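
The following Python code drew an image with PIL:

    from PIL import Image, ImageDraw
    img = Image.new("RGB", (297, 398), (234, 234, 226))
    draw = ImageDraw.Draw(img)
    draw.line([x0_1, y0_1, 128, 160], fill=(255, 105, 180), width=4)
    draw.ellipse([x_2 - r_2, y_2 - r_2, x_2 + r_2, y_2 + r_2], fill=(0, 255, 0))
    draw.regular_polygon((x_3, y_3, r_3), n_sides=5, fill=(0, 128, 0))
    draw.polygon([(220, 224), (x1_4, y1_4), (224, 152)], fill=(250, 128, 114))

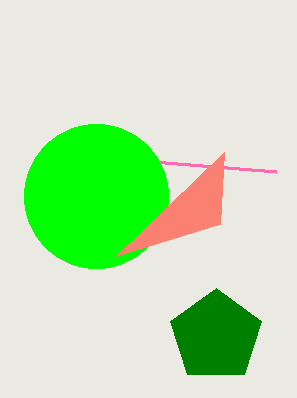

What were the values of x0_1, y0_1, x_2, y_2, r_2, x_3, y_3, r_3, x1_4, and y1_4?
x0_1 = 276
y0_1 = 172
x_2 = 96
y_2 = 196
r_2 = 72
x_3 = 216
y_3 = 336
r_3 = 48
x1_4 = 116
y1_4 = 256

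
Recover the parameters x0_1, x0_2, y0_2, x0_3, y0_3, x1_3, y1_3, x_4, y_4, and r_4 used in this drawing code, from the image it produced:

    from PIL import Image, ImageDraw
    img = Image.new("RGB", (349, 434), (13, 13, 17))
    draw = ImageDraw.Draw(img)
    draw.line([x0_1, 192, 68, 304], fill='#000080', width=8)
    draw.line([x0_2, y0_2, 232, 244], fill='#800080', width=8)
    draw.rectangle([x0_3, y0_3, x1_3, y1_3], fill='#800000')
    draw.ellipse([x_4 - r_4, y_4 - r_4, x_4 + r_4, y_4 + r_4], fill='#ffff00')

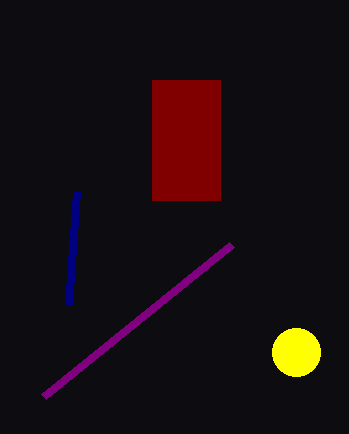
x0_1 = 76; x0_2 = 44; y0_2 = 396; x0_3 = 152; y0_3 = 80; x1_3 = 220; y1_3 = 200; x_4 = 296; y_4 = 352; r_4 = 24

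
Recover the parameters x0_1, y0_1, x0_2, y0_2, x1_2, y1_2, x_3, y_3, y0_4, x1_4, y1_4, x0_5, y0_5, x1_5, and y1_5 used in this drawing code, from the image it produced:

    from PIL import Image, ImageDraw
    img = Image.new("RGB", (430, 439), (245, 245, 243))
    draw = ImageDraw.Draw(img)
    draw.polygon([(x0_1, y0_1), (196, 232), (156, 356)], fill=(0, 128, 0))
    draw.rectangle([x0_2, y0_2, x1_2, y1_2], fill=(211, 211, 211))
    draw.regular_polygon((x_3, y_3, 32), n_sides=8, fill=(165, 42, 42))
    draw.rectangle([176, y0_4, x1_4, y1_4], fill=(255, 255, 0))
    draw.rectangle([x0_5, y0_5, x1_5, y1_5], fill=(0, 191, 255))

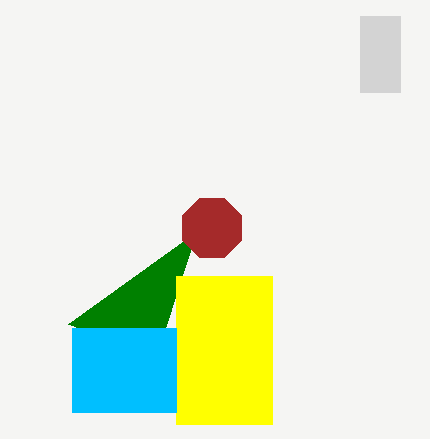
x0_1 = 68, y0_1 = 324, x0_2 = 360, y0_2 = 16, x1_2 = 400, y1_2 = 92, x_3 = 212, y_3 = 228, y0_4 = 276, x1_4 = 272, y1_4 = 424, x0_5 = 72, y0_5 = 328, x1_5 = 176, y1_5 = 412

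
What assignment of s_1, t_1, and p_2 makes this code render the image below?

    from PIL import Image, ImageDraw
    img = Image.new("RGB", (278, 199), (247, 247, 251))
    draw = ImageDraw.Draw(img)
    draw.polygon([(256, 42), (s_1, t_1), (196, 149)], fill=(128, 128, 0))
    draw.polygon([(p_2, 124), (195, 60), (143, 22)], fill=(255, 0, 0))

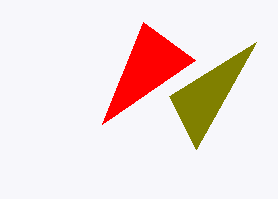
s_1 = 169
t_1 = 96
p_2 = 102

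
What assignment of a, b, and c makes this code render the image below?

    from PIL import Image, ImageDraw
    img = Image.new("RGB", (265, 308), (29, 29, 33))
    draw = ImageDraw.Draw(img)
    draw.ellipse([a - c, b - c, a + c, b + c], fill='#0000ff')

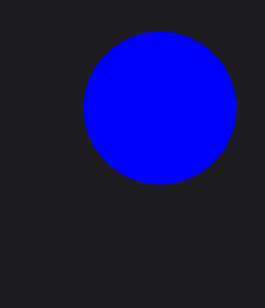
a = 160, b = 108, c = 76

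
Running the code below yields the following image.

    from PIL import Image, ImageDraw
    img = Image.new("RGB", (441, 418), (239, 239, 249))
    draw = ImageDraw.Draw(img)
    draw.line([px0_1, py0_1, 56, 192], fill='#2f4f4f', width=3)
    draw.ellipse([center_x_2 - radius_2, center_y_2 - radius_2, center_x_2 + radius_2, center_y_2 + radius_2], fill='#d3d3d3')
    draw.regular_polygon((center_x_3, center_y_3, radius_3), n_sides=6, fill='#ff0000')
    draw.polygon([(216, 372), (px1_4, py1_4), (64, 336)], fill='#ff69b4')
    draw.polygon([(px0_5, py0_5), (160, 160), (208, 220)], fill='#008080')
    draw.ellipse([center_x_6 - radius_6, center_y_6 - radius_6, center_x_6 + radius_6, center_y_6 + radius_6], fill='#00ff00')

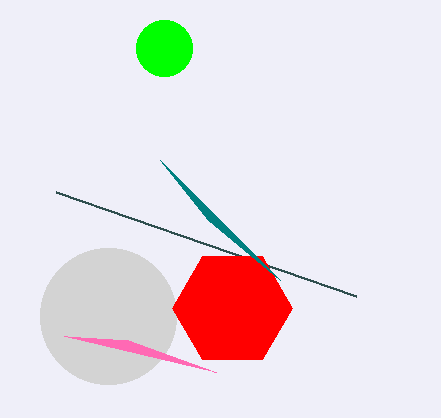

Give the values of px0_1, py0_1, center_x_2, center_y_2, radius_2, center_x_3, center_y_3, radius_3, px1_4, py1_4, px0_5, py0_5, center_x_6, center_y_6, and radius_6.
px0_1 = 356; py0_1 = 296; center_x_2 = 108; center_y_2 = 316; radius_2 = 68; center_x_3 = 232; center_y_3 = 308; radius_3 = 60; px1_4 = 128; py1_4 = 340; px0_5 = 280; py0_5 = 280; center_x_6 = 164; center_y_6 = 48; radius_6 = 28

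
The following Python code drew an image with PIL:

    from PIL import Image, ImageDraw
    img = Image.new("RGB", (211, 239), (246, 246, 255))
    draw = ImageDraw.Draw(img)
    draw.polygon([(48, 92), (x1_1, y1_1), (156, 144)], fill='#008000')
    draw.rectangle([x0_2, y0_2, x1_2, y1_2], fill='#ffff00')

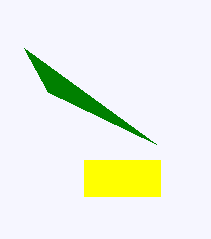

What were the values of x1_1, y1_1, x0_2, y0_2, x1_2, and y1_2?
x1_1 = 24; y1_1 = 48; x0_2 = 84; y0_2 = 160; x1_2 = 160; y1_2 = 196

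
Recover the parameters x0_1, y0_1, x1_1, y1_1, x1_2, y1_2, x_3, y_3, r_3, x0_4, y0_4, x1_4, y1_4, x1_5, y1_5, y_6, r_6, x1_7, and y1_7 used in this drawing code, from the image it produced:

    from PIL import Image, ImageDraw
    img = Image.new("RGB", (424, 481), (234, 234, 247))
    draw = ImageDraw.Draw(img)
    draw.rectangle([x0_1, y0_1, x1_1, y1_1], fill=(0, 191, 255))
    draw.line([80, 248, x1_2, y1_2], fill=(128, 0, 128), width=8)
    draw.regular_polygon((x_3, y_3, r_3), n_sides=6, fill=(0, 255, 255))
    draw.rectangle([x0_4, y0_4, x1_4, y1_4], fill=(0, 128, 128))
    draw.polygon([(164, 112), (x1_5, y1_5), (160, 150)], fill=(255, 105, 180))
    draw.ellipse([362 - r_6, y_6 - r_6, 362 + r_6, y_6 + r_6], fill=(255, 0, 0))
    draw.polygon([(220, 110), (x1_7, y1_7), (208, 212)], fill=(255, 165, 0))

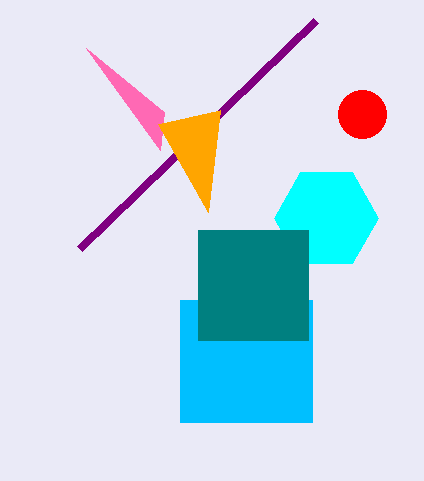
x0_1 = 180; y0_1 = 300; x1_1 = 312; y1_1 = 422; x1_2 = 316; y1_2 = 20; x_3 = 326; y_3 = 218; r_3 = 52; x0_4 = 198; y0_4 = 230; x1_4 = 308; y1_4 = 340; x1_5 = 86; y1_5 = 48; y_6 = 114; r_6 = 24; x1_7 = 158; y1_7 = 124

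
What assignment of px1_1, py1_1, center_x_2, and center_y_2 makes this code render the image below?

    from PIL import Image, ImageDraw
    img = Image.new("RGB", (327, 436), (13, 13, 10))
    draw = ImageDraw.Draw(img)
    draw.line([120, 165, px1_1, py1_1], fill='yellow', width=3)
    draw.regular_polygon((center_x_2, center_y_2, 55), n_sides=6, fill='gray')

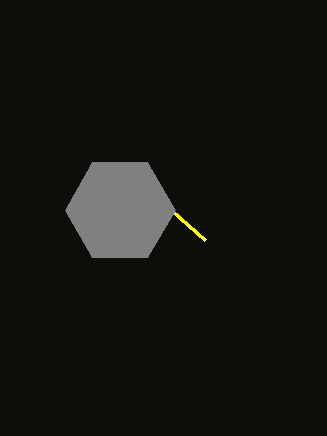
px1_1 = 205; py1_1 = 240; center_x_2 = 120; center_y_2 = 210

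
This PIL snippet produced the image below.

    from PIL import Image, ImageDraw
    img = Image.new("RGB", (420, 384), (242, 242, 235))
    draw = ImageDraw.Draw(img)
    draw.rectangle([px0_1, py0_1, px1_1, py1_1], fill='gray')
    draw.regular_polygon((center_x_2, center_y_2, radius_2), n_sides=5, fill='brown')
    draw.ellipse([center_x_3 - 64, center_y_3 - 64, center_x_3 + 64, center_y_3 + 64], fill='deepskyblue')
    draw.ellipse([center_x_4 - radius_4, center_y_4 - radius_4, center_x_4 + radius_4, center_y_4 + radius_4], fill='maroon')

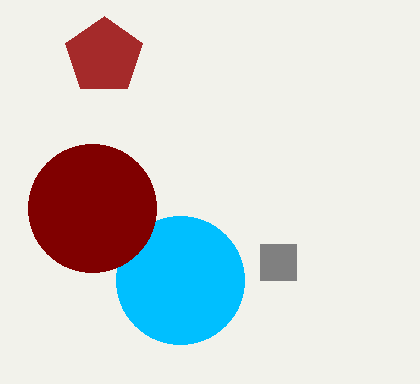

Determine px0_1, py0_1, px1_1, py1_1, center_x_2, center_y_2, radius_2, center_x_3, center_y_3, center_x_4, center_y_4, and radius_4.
px0_1 = 260; py0_1 = 244; px1_1 = 296; py1_1 = 280; center_x_2 = 104; center_y_2 = 56; radius_2 = 40; center_x_3 = 180; center_y_3 = 280; center_x_4 = 92; center_y_4 = 208; radius_4 = 64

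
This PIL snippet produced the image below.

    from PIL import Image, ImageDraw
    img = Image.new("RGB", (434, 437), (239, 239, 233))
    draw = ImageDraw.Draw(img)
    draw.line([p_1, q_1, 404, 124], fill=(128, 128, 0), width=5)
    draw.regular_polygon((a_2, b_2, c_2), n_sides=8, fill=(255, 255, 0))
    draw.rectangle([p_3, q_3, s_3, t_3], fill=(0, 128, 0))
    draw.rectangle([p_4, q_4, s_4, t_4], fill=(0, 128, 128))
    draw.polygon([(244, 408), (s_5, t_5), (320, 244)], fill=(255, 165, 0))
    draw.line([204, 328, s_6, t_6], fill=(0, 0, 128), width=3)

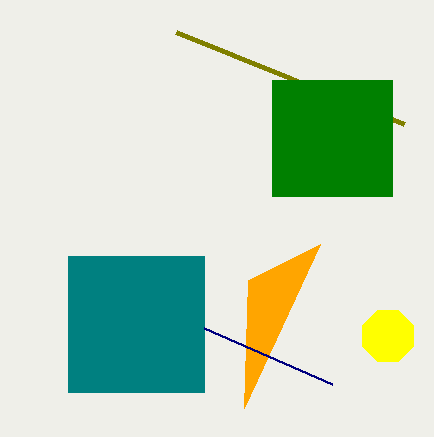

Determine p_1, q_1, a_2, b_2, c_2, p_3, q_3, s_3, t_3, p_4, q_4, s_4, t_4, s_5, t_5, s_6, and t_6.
p_1 = 176
q_1 = 32
a_2 = 388
b_2 = 336
c_2 = 28
p_3 = 272
q_3 = 80
s_3 = 392
t_3 = 196
p_4 = 68
q_4 = 256
s_4 = 204
t_4 = 392
s_5 = 248
t_5 = 280
s_6 = 332
t_6 = 384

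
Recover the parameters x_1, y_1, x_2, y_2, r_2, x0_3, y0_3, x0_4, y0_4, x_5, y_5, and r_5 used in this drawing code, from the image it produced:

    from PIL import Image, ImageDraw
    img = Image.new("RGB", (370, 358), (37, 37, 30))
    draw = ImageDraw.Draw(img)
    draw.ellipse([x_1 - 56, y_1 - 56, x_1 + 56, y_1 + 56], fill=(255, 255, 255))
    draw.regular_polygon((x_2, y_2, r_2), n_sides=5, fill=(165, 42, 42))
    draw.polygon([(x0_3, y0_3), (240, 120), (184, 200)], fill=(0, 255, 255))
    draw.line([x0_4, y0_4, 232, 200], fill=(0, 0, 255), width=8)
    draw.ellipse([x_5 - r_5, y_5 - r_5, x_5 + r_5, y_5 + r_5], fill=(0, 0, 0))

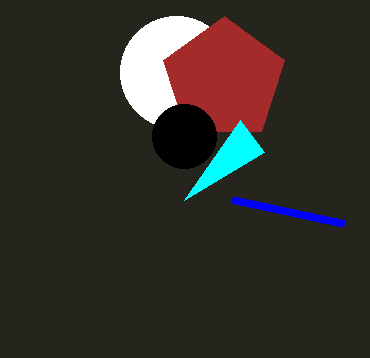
x_1 = 176, y_1 = 72, x_2 = 224, y_2 = 80, r_2 = 64, x0_3 = 264, y0_3 = 152, x0_4 = 344, y0_4 = 224, x_5 = 184, y_5 = 136, r_5 = 32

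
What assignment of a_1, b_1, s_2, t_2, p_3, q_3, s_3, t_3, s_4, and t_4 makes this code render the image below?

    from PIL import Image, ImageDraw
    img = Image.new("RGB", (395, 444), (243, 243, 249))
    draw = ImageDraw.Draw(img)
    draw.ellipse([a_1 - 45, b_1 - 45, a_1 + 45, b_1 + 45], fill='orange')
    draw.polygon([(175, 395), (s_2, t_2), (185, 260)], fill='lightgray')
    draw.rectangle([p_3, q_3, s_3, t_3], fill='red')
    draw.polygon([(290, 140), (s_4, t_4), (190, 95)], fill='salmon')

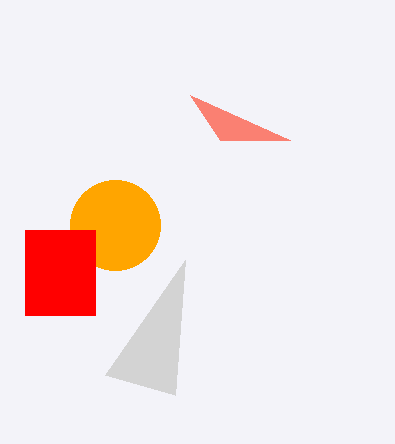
a_1 = 115; b_1 = 225; s_2 = 105; t_2 = 375; p_3 = 25; q_3 = 230; s_3 = 95; t_3 = 315; s_4 = 220; t_4 = 140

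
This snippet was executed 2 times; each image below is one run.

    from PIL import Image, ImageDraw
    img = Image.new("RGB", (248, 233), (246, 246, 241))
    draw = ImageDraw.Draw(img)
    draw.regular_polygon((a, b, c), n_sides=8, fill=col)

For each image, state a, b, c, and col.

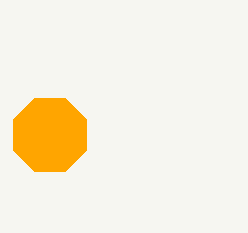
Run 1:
a = 50; b = 135; c = 40; col = 'orange'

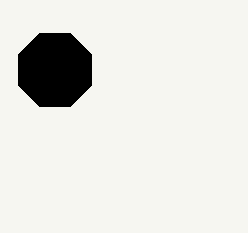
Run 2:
a = 55; b = 70; c = 40; col = 'black'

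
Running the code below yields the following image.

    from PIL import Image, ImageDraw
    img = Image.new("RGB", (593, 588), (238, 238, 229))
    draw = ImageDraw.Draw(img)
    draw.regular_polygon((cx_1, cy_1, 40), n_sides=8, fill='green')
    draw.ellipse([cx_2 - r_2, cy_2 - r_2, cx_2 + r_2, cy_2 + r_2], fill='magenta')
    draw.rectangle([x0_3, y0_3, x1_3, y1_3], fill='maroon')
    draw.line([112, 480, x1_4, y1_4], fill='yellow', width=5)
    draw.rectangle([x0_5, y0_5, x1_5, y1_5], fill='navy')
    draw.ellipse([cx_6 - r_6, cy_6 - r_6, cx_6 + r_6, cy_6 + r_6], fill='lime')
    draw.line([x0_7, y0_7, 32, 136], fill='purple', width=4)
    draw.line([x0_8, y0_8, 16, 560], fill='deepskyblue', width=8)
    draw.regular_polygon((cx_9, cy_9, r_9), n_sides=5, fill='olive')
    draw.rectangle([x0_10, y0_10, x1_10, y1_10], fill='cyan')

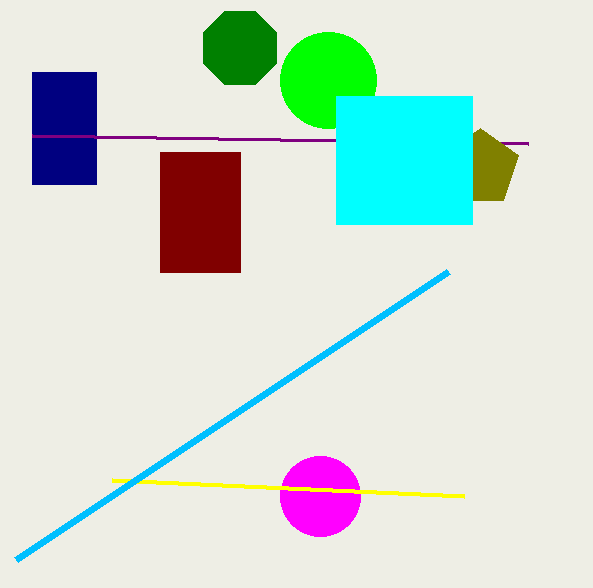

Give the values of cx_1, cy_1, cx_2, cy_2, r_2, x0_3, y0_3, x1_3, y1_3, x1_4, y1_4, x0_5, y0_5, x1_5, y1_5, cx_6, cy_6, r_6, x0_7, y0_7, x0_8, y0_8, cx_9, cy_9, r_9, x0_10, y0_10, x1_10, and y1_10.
cx_1 = 240
cy_1 = 48
cx_2 = 320
cy_2 = 496
r_2 = 40
x0_3 = 160
y0_3 = 152
x1_3 = 240
y1_3 = 272
x1_4 = 464
y1_4 = 496
x0_5 = 32
y0_5 = 72
x1_5 = 96
y1_5 = 184
cx_6 = 328
cy_6 = 80
r_6 = 48
x0_7 = 528
y0_7 = 144
x0_8 = 448
y0_8 = 272
cx_9 = 480
cy_9 = 168
r_9 = 40
x0_10 = 336
y0_10 = 96
x1_10 = 472
y1_10 = 224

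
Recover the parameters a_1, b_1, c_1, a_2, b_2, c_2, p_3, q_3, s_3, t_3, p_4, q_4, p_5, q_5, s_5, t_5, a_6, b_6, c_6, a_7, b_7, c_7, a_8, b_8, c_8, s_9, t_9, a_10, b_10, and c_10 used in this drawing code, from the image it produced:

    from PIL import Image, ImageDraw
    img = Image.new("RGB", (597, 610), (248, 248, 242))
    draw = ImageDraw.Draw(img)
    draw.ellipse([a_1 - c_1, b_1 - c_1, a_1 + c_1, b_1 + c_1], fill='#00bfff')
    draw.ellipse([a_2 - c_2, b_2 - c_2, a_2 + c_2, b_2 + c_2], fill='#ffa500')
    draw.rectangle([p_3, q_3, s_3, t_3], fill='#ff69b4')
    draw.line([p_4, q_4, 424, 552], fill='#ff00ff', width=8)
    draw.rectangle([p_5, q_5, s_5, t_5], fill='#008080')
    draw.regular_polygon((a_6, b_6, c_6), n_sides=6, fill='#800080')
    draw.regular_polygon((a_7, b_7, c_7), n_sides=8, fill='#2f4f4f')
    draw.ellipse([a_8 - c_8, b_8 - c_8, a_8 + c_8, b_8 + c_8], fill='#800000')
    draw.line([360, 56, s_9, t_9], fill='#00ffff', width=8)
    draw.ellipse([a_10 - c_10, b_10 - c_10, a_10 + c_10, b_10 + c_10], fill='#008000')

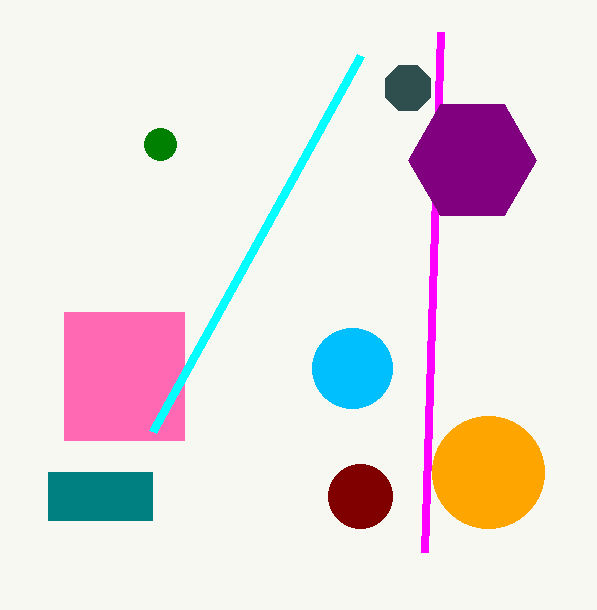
a_1 = 352, b_1 = 368, c_1 = 40, a_2 = 488, b_2 = 472, c_2 = 56, p_3 = 64, q_3 = 312, s_3 = 184, t_3 = 440, p_4 = 440, q_4 = 32, p_5 = 48, q_5 = 472, s_5 = 152, t_5 = 520, a_6 = 472, b_6 = 160, c_6 = 64, a_7 = 408, b_7 = 88, c_7 = 24, a_8 = 360, b_8 = 496, c_8 = 32, s_9 = 152, t_9 = 432, a_10 = 160, b_10 = 144, c_10 = 16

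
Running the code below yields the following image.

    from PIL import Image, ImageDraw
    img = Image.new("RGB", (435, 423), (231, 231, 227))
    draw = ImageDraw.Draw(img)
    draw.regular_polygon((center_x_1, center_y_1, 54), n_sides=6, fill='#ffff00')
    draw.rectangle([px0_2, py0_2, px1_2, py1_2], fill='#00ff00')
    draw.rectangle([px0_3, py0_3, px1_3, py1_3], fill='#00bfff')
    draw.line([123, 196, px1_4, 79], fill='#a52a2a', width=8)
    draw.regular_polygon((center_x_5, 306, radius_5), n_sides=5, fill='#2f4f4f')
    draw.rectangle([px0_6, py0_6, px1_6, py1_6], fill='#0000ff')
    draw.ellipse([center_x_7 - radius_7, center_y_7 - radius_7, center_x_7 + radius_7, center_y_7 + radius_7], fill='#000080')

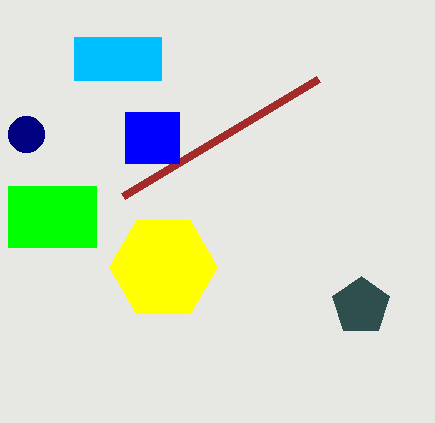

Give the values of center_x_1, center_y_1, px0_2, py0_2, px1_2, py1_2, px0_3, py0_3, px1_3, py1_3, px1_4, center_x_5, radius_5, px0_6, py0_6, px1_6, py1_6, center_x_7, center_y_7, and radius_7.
center_x_1 = 163; center_y_1 = 267; px0_2 = 8; py0_2 = 186; px1_2 = 96; py1_2 = 247; px0_3 = 74; py0_3 = 37; px1_3 = 161; py1_3 = 80; px1_4 = 318; center_x_5 = 361; radius_5 = 30; px0_6 = 125; py0_6 = 112; px1_6 = 179; py1_6 = 163; center_x_7 = 26; center_y_7 = 134; radius_7 = 18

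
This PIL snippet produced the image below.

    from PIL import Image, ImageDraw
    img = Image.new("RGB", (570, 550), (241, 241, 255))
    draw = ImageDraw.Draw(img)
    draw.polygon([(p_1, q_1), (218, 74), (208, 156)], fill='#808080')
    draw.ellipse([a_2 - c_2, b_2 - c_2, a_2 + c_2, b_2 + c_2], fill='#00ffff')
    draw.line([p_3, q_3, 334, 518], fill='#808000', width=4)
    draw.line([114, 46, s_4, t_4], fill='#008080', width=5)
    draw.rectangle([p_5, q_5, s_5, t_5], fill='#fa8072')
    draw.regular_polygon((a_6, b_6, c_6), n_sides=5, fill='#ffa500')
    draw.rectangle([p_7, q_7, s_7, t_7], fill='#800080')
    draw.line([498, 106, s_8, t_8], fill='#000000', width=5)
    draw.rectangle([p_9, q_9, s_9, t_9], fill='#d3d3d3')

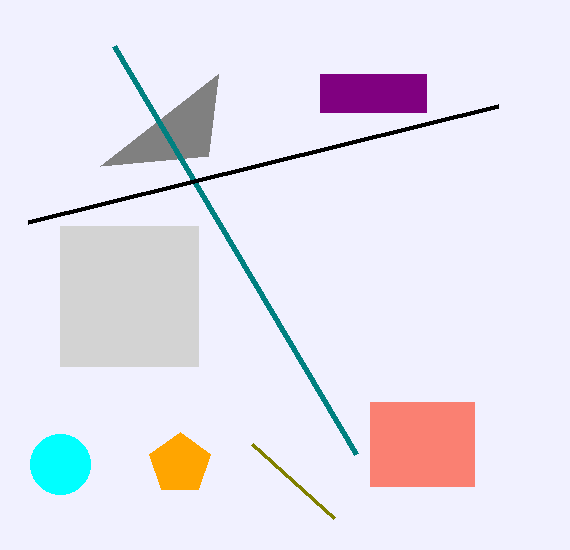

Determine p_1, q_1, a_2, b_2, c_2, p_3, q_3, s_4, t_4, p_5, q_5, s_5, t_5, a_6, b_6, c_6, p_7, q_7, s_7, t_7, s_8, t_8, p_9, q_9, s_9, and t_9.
p_1 = 100
q_1 = 166
a_2 = 60
b_2 = 464
c_2 = 30
p_3 = 252
q_3 = 444
s_4 = 356
t_4 = 454
p_5 = 370
q_5 = 402
s_5 = 474
t_5 = 486
a_6 = 180
b_6 = 464
c_6 = 32
p_7 = 320
q_7 = 74
s_7 = 426
t_7 = 112
s_8 = 28
t_8 = 222
p_9 = 60
q_9 = 226
s_9 = 198
t_9 = 366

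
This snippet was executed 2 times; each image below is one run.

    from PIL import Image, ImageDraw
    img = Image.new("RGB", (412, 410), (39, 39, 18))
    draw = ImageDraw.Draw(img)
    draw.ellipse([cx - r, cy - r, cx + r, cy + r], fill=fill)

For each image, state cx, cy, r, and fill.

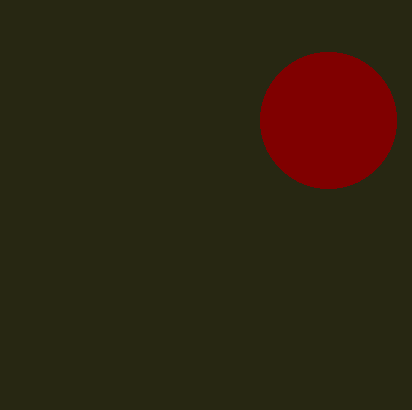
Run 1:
cx = 328, cy = 120, r = 68, fill = 'maroon'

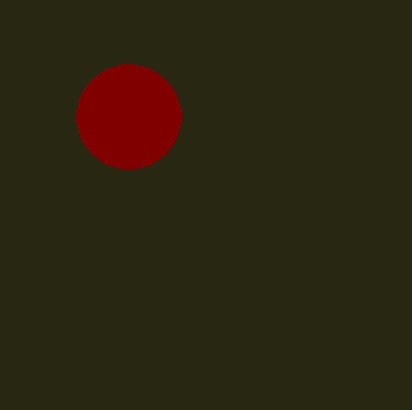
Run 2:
cx = 128; cy = 116; r = 52; fill = 'maroon'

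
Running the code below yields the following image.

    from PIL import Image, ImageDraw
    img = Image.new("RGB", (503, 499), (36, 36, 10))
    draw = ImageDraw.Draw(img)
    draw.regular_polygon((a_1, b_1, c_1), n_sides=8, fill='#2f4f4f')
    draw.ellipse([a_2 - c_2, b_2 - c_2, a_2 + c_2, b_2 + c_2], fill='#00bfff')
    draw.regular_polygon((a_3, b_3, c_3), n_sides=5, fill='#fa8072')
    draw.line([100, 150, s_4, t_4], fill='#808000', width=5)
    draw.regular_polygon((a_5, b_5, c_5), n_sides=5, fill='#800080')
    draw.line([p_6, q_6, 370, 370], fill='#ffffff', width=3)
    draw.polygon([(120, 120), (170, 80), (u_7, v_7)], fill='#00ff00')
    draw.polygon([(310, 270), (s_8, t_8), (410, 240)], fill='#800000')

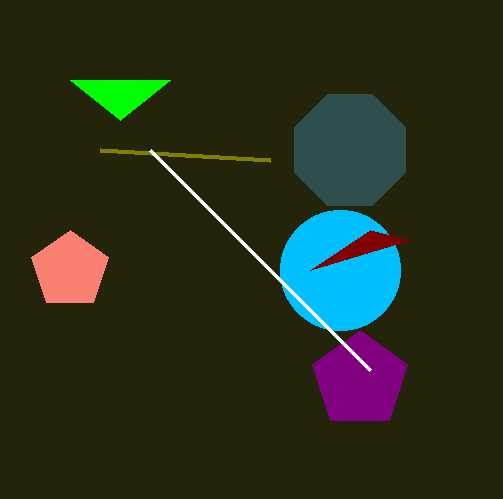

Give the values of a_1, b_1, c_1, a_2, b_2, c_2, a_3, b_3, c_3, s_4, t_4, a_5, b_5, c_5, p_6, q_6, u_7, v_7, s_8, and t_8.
a_1 = 350, b_1 = 150, c_1 = 60, a_2 = 340, b_2 = 270, c_2 = 60, a_3 = 70, b_3 = 270, c_3 = 40, s_4 = 270, t_4 = 160, a_5 = 360, b_5 = 380, c_5 = 50, p_6 = 150, q_6 = 150, u_7 = 70, v_7 = 80, s_8 = 370, t_8 = 230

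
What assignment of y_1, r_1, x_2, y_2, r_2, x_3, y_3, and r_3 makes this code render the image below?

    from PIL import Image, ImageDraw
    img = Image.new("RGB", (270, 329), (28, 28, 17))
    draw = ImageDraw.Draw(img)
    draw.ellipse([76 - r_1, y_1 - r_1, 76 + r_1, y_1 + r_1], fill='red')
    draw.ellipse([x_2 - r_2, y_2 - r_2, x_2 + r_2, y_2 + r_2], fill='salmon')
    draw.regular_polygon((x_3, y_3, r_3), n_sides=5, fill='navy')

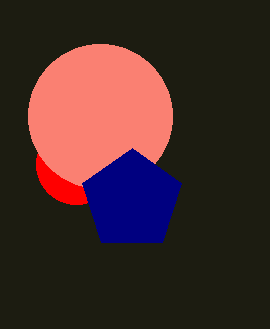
y_1 = 164; r_1 = 40; x_2 = 100; y_2 = 116; r_2 = 72; x_3 = 132; y_3 = 200; r_3 = 52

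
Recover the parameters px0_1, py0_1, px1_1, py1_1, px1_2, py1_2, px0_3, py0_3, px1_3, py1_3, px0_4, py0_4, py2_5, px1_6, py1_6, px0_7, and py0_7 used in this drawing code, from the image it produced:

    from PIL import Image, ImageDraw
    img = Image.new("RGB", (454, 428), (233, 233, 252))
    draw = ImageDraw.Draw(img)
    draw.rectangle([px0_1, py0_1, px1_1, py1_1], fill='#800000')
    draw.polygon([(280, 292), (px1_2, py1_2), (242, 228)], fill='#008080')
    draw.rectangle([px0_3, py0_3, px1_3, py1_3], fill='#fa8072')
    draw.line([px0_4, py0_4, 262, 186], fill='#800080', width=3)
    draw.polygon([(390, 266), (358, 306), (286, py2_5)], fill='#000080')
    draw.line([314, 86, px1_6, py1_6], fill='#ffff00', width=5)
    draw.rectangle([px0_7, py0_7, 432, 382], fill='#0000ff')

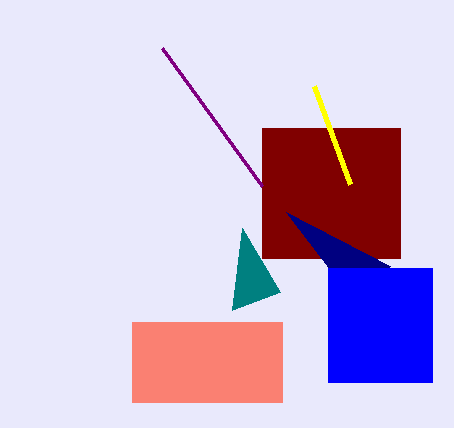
px0_1 = 262, py0_1 = 128, px1_1 = 400, py1_1 = 258, px1_2 = 232, py1_2 = 310, px0_3 = 132, py0_3 = 322, px1_3 = 282, py1_3 = 402, px0_4 = 162, py0_4 = 48, py2_5 = 212, px1_6 = 350, py1_6 = 184, px0_7 = 328, py0_7 = 268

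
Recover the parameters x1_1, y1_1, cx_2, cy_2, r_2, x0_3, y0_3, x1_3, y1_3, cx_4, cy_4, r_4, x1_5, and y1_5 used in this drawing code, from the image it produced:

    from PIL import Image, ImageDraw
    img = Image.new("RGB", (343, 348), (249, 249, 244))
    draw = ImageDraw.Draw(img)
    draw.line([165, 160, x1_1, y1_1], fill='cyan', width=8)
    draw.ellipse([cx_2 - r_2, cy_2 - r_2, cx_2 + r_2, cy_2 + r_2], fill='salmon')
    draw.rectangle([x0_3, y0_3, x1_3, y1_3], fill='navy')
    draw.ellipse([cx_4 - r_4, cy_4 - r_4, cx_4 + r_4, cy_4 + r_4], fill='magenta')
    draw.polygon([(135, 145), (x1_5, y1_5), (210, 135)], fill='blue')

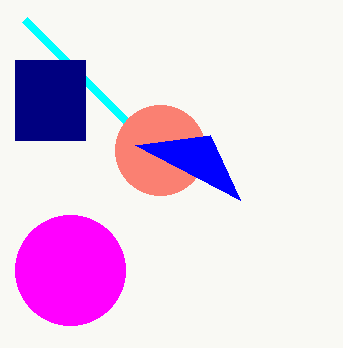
x1_1 = 25; y1_1 = 20; cx_2 = 160; cy_2 = 150; r_2 = 45; x0_3 = 15; y0_3 = 60; x1_3 = 85; y1_3 = 140; cx_4 = 70; cy_4 = 270; r_4 = 55; x1_5 = 240; y1_5 = 200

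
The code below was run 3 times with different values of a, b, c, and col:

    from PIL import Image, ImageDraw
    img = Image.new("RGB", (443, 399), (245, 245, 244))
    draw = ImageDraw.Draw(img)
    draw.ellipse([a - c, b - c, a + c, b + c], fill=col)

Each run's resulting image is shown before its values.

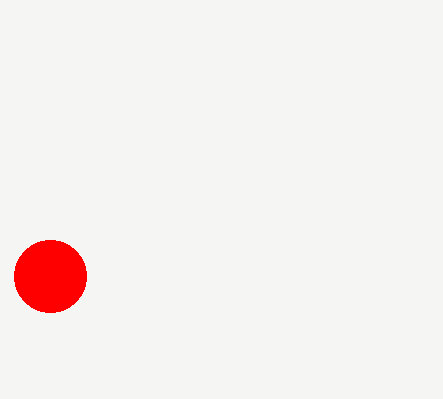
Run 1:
a = 50
b = 276
c = 36
col = 'red'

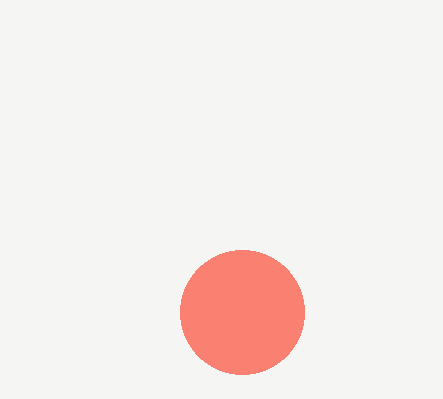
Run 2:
a = 242; b = 312; c = 62; col = 'salmon'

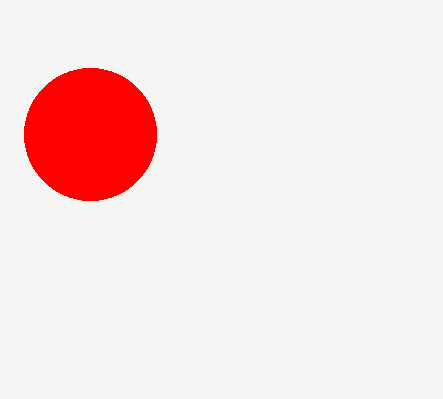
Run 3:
a = 90; b = 134; c = 66; col = 'red'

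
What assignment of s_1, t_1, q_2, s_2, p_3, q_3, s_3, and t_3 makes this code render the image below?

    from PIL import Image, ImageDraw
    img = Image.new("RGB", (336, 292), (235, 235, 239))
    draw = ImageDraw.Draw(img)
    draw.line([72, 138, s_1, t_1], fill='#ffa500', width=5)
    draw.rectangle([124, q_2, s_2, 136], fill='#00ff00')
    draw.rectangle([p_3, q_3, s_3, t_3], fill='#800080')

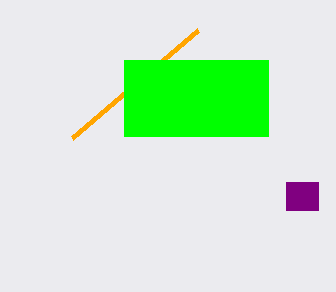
s_1 = 198, t_1 = 30, q_2 = 60, s_2 = 268, p_3 = 286, q_3 = 182, s_3 = 318, t_3 = 210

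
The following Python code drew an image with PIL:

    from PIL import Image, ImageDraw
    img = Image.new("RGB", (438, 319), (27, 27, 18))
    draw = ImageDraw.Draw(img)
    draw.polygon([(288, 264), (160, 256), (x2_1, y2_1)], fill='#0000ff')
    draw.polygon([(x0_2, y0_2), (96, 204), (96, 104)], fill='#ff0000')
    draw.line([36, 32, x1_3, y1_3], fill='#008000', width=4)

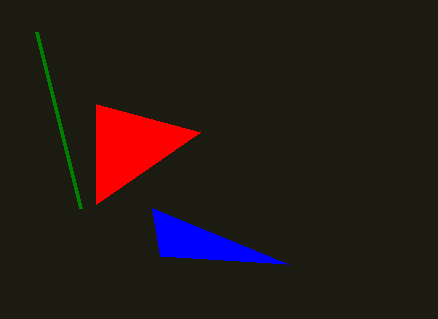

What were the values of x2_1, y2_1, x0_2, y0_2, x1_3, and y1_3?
x2_1 = 152; y2_1 = 208; x0_2 = 200; y0_2 = 132; x1_3 = 80; y1_3 = 208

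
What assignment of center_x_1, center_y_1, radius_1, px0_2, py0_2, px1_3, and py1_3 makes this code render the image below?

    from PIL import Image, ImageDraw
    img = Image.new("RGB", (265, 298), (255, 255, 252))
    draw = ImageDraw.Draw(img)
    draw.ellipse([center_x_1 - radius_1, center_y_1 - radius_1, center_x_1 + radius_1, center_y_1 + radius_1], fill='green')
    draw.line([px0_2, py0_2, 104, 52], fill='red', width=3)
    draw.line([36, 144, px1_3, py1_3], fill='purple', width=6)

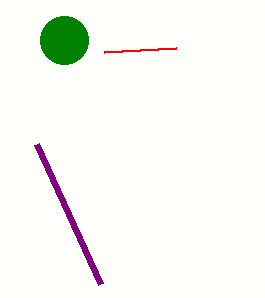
center_x_1 = 64, center_y_1 = 40, radius_1 = 24, px0_2 = 176, py0_2 = 48, px1_3 = 100, py1_3 = 284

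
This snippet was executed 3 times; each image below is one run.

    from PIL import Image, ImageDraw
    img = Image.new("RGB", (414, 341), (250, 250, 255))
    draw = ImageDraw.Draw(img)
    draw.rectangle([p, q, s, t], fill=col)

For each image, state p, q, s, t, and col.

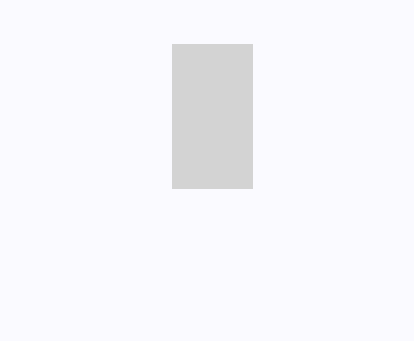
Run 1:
p = 172, q = 44, s = 252, t = 188, col = 'lightgray'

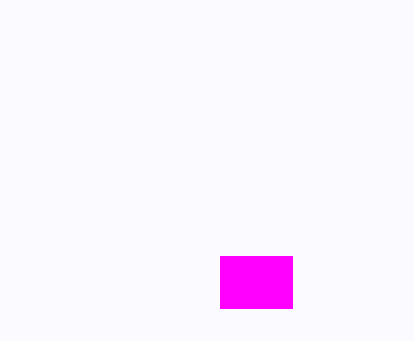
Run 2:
p = 220, q = 256, s = 292, t = 308, col = 'magenta'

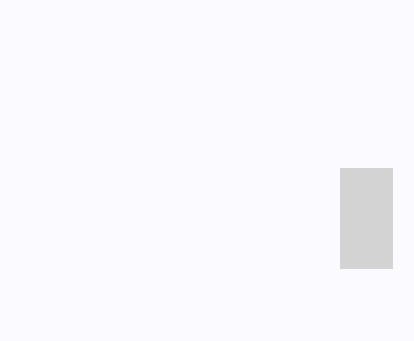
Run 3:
p = 340, q = 168, s = 392, t = 268, col = 'lightgray'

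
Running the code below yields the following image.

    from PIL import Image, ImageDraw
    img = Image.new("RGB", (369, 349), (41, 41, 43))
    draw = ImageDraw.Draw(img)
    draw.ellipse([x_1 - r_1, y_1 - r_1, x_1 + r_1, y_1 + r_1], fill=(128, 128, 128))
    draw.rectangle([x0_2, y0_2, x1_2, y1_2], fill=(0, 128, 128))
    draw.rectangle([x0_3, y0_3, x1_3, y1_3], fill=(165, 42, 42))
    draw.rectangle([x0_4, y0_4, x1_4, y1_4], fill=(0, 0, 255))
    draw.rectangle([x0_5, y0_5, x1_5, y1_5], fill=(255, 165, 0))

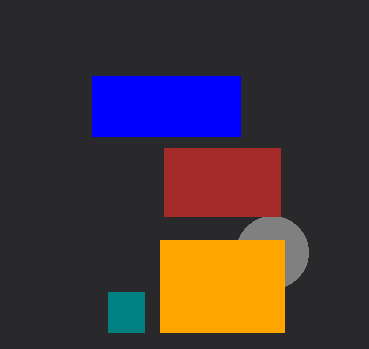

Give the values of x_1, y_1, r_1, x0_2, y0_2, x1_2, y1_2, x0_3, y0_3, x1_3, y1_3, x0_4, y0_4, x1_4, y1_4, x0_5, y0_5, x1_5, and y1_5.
x_1 = 272
y_1 = 252
r_1 = 36
x0_2 = 108
y0_2 = 292
x1_2 = 144
y1_2 = 332
x0_3 = 164
y0_3 = 148
x1_3 = 280
y1_3 = 216
x0_4 = 92
y0_4 = 76
x1_4 = 240
y1_4 = 136
x0_5 = 160
y0_5 = 240
x1_5 = 284
y1_5 = 332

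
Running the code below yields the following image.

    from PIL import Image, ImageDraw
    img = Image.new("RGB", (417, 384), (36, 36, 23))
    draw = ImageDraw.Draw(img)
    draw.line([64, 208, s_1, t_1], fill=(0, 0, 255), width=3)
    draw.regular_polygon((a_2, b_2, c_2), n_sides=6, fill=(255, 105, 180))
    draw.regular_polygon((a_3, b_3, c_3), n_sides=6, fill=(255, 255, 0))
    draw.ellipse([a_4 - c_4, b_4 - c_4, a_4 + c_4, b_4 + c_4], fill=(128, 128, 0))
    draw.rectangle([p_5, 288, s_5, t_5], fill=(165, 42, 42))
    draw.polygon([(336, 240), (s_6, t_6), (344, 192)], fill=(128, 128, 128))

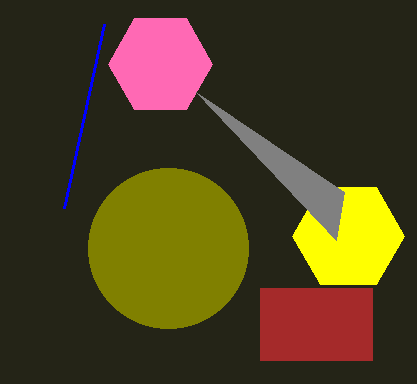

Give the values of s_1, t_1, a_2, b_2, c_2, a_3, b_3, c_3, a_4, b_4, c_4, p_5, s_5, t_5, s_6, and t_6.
s_1 = 104; t_1 = 24; a_2 = 160; b_2 = 64; c_2 = 52; a_3 = 348; b_3 = 236; c_3 = 56; a_4 = 168; b_4 = 248; c_4 = 80; p_5 = 260; s_5 = 372; t_5 = 360; s_6 = 196; t_6 = 92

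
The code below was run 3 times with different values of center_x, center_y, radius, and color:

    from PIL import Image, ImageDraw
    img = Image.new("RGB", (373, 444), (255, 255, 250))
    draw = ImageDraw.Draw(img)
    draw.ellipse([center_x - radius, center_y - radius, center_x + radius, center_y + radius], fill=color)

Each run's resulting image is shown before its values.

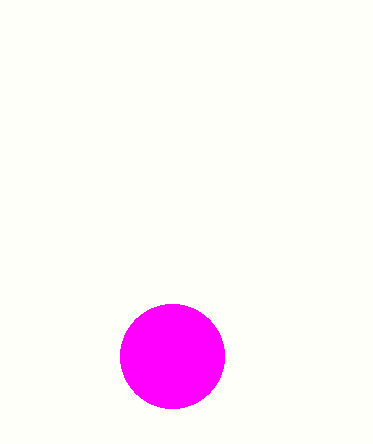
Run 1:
center_x = 172; center_y = 356; radius = 52; color = 'magenta'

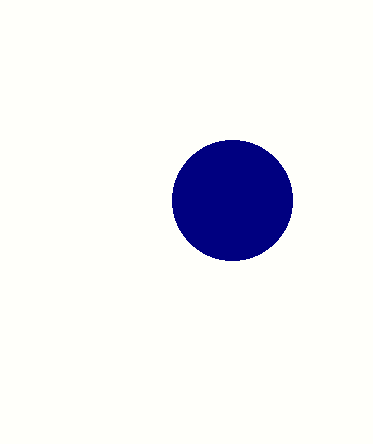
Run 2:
center_x = 232, center_y = 200, radius = 60, color = 'navy'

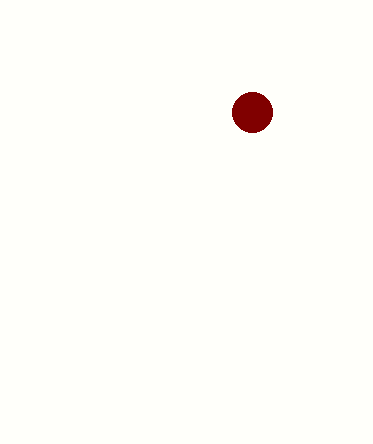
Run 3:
center_x = 252; center_y = 112; radius = 20; color = 'maroon'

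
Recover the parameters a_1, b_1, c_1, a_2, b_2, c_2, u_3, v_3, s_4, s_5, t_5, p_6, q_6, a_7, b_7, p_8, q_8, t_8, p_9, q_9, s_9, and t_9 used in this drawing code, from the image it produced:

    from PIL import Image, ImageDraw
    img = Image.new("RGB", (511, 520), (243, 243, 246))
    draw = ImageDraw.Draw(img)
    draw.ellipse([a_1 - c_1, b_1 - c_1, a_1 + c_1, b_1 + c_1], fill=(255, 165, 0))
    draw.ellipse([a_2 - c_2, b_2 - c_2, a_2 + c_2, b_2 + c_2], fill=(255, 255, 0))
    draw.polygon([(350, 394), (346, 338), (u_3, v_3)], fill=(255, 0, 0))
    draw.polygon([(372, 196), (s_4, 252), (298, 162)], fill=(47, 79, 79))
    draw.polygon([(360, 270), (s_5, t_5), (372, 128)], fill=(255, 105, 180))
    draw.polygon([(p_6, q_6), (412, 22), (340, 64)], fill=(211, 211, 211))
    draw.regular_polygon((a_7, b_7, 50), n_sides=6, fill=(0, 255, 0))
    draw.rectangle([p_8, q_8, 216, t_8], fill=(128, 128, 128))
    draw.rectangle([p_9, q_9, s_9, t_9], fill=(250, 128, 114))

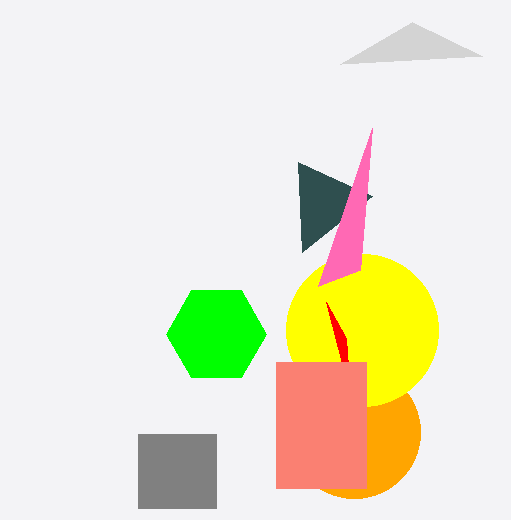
a_1 = 354; b_1 = 432; c_1 = 66; a_2 = 362; b_2 = 330; c_2 = 76; u_3 = 326; v_3 = 302; s_4 = 302; s_5 = 318; t_5 = 286; p_6 = 482; q_6 = 56; a_7 = 216; b_7 = 334; p_8 = 138; q_8 = 434; t_8 = 508; p_9 = 276; q_9 = 362; s_9 = 366; t_9 = 488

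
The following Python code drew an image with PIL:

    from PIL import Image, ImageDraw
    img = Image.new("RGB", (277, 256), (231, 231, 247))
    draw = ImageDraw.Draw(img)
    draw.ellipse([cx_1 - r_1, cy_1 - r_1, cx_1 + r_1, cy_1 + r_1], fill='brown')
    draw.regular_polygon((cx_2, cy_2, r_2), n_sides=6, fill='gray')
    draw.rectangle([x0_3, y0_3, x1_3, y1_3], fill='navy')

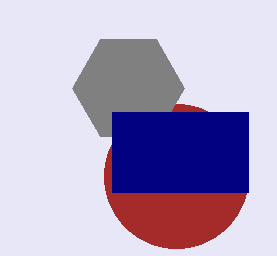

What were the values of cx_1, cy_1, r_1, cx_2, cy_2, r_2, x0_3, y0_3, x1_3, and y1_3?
cx_1 = 176
cy_1 = 176
r_1 = 72
cx_2 = 128
cy_2 = 88
r_2 = 56
x0_3 = 112
y0_3 = 112
x1_3 = 248
y1_3 = 192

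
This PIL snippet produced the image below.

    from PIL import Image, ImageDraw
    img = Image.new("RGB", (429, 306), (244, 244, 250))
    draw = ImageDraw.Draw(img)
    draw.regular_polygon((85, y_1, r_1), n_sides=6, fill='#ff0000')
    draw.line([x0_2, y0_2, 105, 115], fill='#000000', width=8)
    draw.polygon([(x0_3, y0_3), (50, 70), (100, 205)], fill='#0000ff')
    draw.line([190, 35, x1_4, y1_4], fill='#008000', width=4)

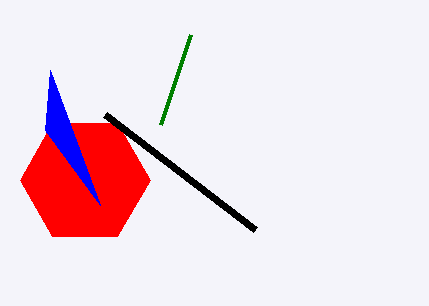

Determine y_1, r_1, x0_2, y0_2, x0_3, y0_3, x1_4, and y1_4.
y_1 = 180; r_1 = 65; x0_2 = 255; y0_2 = 230; x0_3 = 45; y0_3 = 130; x1_4 = 160; y1_4 = 125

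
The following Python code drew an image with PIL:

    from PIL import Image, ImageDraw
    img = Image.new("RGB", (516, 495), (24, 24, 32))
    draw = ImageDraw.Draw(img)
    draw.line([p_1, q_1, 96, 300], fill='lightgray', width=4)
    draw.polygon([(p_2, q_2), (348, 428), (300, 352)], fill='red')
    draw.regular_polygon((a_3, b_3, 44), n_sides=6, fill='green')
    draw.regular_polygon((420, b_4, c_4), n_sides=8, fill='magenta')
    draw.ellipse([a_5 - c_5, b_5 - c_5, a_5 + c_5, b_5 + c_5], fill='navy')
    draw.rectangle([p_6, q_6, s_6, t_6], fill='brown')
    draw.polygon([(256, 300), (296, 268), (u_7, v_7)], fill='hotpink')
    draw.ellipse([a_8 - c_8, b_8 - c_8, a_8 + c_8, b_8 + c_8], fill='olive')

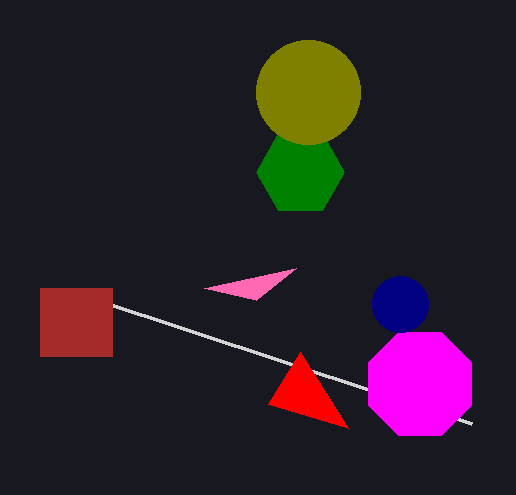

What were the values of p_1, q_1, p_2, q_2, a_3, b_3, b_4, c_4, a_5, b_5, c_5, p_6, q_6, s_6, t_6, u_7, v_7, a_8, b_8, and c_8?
p_1 = 472
q_1 = 424
p_2 = 268
q_2 = 404
a_3 = 300
b_3 = 172
b_4 = 384
c_4 = 56
a_5 = 400
b_5 = 304
c_5 = 28
p_6 = 40
q_6 = 288
s_6 = 112
t_6 = 356
u_7 = 204
v_7 = 288
a_8 = 308
b_8 = 92
c_8 = 52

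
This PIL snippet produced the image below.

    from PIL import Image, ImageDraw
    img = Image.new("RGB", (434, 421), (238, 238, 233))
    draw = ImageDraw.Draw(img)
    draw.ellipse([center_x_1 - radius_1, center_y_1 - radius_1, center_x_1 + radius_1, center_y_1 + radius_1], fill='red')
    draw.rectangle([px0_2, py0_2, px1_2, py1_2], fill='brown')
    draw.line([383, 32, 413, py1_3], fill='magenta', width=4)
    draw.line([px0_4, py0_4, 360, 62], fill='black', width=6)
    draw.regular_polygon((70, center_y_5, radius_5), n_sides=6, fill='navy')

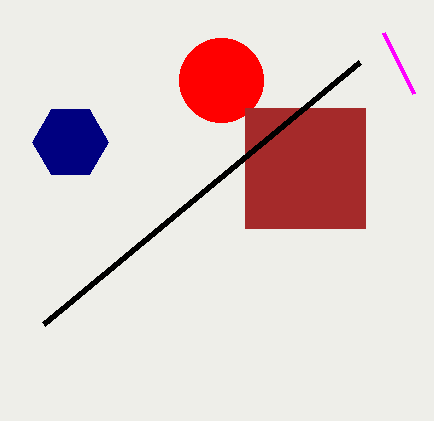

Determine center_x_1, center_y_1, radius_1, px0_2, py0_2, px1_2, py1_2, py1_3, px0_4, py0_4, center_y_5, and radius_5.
center_x_1 = 221
center_y_1 = 80
radius_1 = 42
px0_2 = 245
py0_2 = 108
px1_2 = 365
py1_2 = 228
py1_3 = 93
px0_4 = 44
py0_4 = 324
center_y_5 = 142
radius_5 = 38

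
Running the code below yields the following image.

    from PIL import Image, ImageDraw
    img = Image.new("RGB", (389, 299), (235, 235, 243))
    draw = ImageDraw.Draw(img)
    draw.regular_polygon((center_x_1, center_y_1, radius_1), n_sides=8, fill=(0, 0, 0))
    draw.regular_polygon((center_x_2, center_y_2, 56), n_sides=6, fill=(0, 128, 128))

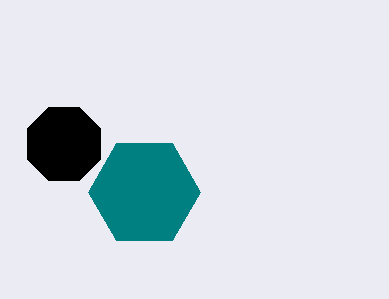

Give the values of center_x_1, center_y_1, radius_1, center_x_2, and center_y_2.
center_x_1 = 64
center_y_1 = 144
radius_1 = 40
center_x_2 = 144
center_y_2 = 192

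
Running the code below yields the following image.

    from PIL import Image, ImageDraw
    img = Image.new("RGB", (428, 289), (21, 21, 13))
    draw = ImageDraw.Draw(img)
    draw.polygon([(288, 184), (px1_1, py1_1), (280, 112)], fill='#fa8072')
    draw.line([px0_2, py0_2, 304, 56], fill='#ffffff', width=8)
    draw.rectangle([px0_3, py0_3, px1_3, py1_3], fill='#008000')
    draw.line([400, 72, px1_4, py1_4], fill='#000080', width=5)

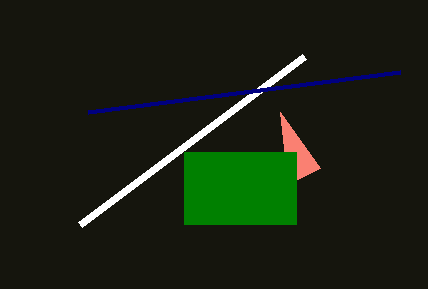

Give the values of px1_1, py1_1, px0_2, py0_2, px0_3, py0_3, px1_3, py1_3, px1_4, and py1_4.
px1_1 = 320, py1_1 = 168, px0_2 = 80, py0_2 = 224, px0_3 = 184, py0_3 = 152, px1_3 = 296, py1_3 = 224, px1_4 = 88, py1_4 = 112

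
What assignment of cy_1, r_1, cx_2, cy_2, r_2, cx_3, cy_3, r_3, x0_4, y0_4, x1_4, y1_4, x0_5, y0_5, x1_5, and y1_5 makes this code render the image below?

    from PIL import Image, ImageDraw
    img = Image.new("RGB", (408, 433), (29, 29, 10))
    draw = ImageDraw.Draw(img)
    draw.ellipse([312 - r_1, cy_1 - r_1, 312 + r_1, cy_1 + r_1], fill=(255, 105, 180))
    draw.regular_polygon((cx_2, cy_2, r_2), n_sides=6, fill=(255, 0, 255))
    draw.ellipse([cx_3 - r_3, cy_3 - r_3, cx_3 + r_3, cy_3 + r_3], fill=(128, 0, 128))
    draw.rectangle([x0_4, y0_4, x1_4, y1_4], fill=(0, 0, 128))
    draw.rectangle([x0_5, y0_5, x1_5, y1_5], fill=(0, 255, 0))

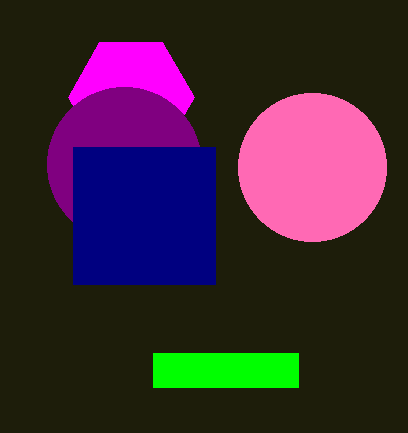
cy_1 = 167
r_1 = 74
cx_2 = 131
cy_2 = 97
r_2 = 63
cx_3 = 124
cy_3 = 164
r_3 = 77
x0_4 = 73
y0_4 = 147
x1_4 = 215
y1_4 = 284
x0_5 = 153
y0_5 = 353
x1_5 = 298
y1_5 = 387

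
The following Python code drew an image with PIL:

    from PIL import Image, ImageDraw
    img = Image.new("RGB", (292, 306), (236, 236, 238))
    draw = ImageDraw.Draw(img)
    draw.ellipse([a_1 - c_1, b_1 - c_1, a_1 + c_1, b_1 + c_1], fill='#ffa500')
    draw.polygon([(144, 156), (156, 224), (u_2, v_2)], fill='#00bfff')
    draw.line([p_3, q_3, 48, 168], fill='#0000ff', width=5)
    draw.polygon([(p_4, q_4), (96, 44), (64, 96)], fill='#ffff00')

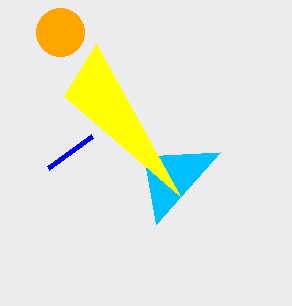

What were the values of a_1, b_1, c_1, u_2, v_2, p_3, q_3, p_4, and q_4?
a_1 = 60; b_1 = 32; c_1 = 24; u_2 = 220; v_2 = 152; p_3 = 92; q_3 = 136; p_4 = 180; q_4 = 196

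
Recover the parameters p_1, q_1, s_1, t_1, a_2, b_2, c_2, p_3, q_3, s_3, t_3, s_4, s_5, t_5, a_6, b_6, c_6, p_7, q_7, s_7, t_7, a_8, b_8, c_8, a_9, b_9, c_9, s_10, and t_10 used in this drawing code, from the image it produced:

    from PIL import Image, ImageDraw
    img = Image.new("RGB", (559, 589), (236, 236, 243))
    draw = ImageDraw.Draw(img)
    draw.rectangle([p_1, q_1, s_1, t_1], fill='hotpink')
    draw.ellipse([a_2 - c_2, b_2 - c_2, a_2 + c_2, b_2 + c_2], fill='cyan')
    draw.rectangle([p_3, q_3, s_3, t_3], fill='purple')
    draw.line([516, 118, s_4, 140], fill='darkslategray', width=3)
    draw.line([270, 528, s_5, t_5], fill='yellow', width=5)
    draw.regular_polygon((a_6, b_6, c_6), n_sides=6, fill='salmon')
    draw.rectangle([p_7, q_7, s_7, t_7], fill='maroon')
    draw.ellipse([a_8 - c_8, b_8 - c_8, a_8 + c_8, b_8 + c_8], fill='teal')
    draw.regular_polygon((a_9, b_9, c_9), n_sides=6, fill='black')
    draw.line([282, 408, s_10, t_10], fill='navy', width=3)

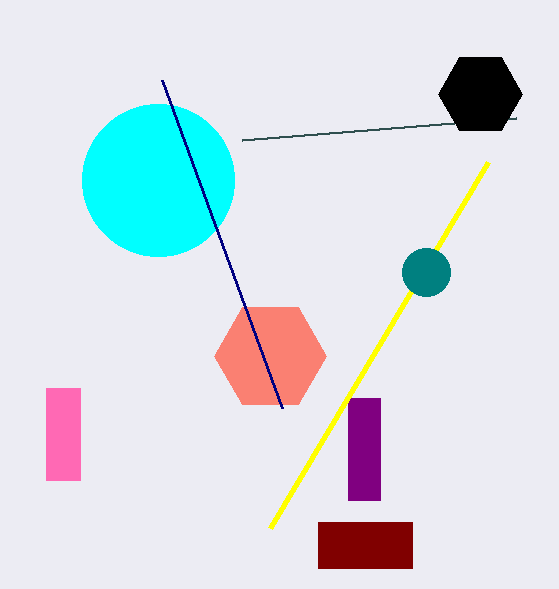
p_1 = 46
q_1 = 388
s_1 = 80
t_1 = 480
a_2 = 158
b_2 = 180
c_2 = 76
p_3 = 348
q_3 = 398
s_3 = 380
t_3 = 500
s_4 = 242
s_5 = 488
t_5 = 162
a_6 = 270
b_6 = 356
c_6 = 56
p_7 = 318
q_7 = 522
s_7 = 412
t_7 = 568
a_8 = 426
b_8 = 272
c_8 = 24
a_9 = 480
b_9 = 94
c_9 = 42
s_10 = 162
t_10 = 80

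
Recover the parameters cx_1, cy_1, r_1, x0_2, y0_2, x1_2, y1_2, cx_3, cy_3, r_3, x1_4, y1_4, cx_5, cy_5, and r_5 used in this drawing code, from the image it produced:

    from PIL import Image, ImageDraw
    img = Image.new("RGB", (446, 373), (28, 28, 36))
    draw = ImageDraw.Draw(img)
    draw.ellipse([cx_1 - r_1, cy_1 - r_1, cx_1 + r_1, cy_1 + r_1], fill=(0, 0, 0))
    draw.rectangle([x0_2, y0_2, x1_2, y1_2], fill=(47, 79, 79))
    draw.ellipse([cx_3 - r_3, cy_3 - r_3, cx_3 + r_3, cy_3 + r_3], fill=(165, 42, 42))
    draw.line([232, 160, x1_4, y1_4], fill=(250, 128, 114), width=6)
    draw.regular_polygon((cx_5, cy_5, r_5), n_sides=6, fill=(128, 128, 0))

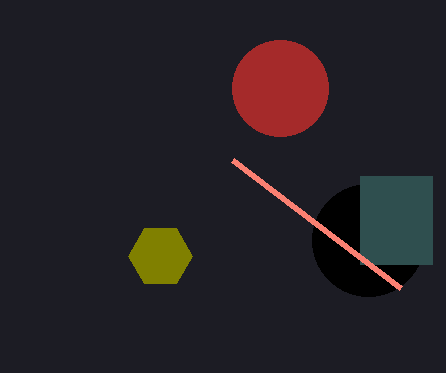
cx_1 = 368, cy_1 = 240, r_1 = 56, x0_2 = 360, y0_2 = 176, x1_2 = 432, y1_2 = 264, cx_3 = 280, cy_3 = 88, r_3 = 48, x1_4 = 400, y1_4 = 288, cx_5 = 160, cy_5 = 256, r_5 = 32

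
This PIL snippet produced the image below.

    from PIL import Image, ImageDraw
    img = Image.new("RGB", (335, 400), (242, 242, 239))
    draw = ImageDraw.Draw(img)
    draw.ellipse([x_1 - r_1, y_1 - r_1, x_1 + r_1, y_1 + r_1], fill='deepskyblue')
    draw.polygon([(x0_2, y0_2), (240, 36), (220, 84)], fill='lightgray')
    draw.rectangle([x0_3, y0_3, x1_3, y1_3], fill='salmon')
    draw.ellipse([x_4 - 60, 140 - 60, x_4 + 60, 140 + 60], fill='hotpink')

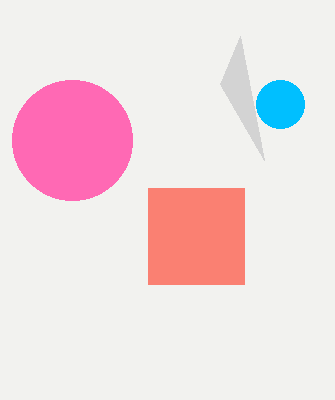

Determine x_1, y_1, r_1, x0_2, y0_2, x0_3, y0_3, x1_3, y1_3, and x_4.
x_1 = 280, y_1 = 104, r_1 = 24, x0_2 = 264, y0_2 = 160, x0_3 = 148, y0_3 = 188, x1_3 = 244, y1_3 = 284, x_4 = 72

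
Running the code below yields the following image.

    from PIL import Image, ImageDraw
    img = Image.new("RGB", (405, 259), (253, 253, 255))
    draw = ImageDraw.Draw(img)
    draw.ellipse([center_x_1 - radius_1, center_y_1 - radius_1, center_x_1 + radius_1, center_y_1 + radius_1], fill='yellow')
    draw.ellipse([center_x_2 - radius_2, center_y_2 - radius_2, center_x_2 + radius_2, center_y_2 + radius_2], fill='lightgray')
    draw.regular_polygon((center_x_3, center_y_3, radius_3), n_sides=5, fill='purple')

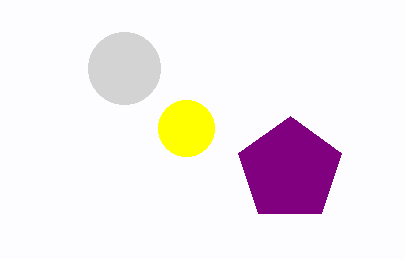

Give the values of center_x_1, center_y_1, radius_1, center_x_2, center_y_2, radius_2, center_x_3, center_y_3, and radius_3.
center_x_1 = 186; center_y_1 = 128; radius_1 = 28; center_x_2 = 124; center_y_2 = 68; radius_2 = 36; center_x_3 = 290; center_y_3 = 170; radius_3 = 54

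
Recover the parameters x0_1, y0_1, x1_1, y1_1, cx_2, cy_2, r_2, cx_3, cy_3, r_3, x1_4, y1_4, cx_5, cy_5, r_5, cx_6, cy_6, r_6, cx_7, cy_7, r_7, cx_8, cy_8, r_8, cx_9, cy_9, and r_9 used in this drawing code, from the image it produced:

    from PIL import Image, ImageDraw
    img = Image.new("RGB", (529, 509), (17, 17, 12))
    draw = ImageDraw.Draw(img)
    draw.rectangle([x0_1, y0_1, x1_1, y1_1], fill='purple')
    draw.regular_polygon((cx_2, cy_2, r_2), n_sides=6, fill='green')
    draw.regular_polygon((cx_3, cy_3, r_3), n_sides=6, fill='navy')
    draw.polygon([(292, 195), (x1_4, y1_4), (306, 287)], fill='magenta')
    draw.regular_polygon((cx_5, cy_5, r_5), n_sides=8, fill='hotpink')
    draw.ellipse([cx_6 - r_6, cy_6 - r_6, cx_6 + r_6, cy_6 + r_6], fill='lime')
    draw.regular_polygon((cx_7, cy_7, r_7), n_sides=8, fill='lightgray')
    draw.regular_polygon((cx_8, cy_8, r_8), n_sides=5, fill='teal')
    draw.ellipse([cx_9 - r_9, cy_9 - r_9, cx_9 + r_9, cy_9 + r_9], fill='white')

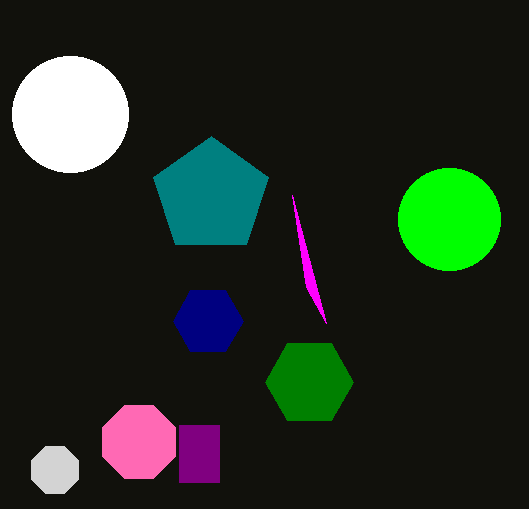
x0_1 = 179, y0_1 = 425, x1_1 = 219, y1_1 = 482, cx_2 = 309, cy_2 = 382, r_2 = 44, cx_3 = 208, cy_3 = 321, r_3 = 35, x1_4 = 326, y1_4 = 323, cx_5 = 139, cy_5 = 442, r_5 = 39, cx_6 = 449, cy_6 = 219, r_6 = 51, cx_7 = 55, cy_7 = 470, r_7 = 25, cx_8 = 211, cy_8 = 196, r_8 = 60, cx_9 = 70, cy_9 = 114, r_9 = 58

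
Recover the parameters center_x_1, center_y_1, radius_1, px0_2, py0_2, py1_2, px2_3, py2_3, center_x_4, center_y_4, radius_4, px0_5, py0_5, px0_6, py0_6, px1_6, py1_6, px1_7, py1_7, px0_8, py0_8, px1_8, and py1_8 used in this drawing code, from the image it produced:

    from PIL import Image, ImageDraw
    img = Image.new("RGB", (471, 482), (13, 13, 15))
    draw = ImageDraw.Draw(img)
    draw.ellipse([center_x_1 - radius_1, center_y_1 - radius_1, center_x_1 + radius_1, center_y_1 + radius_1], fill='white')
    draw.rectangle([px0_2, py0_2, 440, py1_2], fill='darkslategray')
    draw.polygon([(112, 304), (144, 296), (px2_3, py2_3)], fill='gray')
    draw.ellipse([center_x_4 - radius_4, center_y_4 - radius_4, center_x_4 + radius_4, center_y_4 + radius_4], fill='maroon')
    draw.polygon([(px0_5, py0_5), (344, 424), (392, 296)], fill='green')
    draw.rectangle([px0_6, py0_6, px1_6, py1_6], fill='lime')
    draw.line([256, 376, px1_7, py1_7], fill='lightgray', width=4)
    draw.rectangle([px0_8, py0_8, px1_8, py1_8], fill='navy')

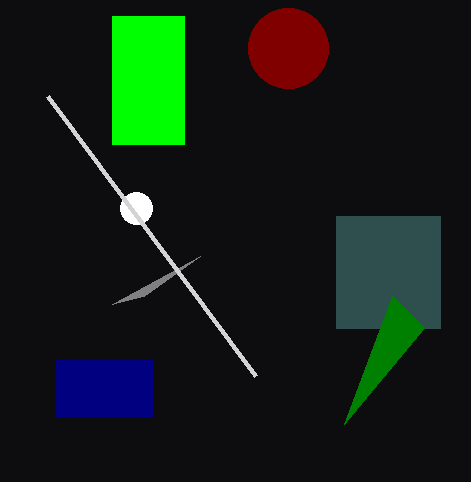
center_x_1 = 136
center_y_1 = 208
radius_1 = 16
px0_2 = 336
py0_2 = 216
py1_2 = 328
px2_3 = 200
py2_3 = 256
center_x_4 = 288
center_y_4 = 48
radius_4 = 40
px0_5 = 424
py0_5 = 328
px0_6 = 112
py0_6 = 16
px1_6 = 184
py1_6 = 144
px1_7 = 48
py1_7 = 96
px0_8 = 56
py0_8 = 360
px1_8 = 152
py1_8 = 416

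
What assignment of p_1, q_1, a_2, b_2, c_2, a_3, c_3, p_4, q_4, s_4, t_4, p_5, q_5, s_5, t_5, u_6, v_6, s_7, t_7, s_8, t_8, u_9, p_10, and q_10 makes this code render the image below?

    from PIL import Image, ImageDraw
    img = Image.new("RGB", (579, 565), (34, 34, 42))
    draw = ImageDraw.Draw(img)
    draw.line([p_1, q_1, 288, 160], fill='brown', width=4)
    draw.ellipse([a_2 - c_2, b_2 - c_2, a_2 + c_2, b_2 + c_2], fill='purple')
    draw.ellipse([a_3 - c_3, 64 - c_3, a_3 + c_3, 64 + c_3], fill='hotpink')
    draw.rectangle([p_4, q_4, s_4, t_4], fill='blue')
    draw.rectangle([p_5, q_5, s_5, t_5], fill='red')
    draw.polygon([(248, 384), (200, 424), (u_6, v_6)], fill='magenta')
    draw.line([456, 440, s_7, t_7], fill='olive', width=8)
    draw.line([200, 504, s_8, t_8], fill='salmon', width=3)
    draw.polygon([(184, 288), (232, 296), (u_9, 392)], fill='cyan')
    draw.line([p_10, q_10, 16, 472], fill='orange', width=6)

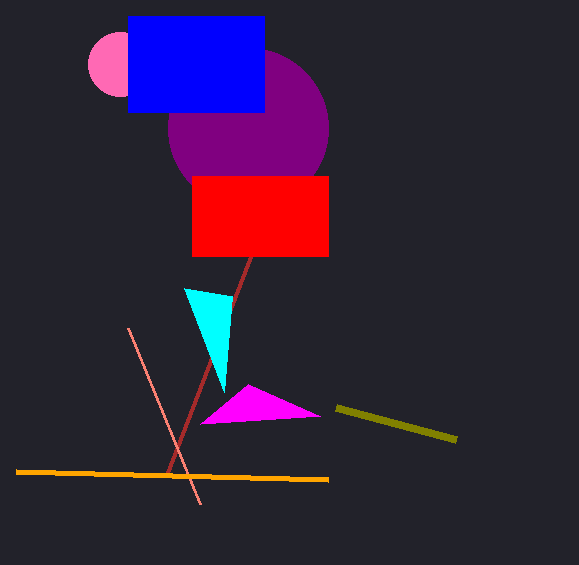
p_1 = 168
q_1 = 472
a_2 = 248
b_2 = 128
c_2 = 80
a_3 = 120
c_3 = 32
p_4 = 128
q_4 = 16
s_4 = 264
t_4 = 112
p_5 = 192
q_5 = 176
s_5 = 328
t_5 = 256
u_6 = 320
v_6 = 416
s_7 = 336
t_7 = 408
s_8 = 128
t_8 = 328
u_9 = 224
p_10 = 328
q_10 = 480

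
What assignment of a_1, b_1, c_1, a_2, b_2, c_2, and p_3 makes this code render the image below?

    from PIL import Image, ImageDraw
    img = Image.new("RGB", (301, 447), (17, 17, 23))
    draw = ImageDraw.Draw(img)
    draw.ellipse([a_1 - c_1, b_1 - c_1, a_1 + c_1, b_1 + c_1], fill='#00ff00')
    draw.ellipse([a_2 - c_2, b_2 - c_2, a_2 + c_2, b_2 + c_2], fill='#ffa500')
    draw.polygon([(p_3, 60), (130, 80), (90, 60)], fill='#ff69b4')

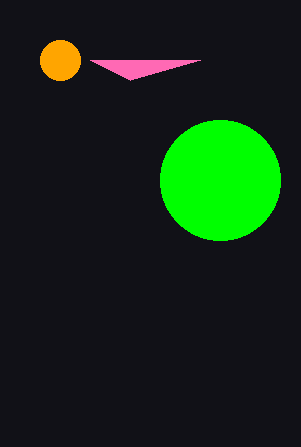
a_1 = 220, b_1 = 180, c_1 = 60, a_2 = 60, b_2 = 60, c_2 = 20, p_3 = 200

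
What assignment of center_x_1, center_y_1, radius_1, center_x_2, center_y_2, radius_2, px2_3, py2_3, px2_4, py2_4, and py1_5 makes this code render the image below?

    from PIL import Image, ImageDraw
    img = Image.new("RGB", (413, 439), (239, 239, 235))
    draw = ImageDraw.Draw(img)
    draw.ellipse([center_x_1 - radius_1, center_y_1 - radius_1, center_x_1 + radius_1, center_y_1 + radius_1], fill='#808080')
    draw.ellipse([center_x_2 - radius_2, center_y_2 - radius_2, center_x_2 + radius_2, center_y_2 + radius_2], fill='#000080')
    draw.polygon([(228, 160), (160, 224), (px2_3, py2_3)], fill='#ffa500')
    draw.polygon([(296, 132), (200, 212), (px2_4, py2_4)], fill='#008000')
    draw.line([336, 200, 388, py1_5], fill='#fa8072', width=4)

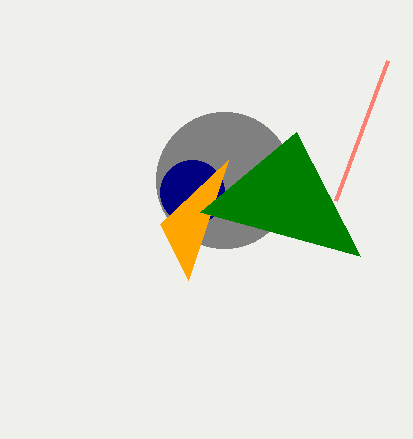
center_x_1 = 224
center_y_1 = 180
radius_1 = 68
center_x_2 = 192
center_y_2 = 192
radius_2 = 32
px2_3 = 188
py2_3 = 280
px2_4 = 360
py2_4 = 256
py1_5 = 60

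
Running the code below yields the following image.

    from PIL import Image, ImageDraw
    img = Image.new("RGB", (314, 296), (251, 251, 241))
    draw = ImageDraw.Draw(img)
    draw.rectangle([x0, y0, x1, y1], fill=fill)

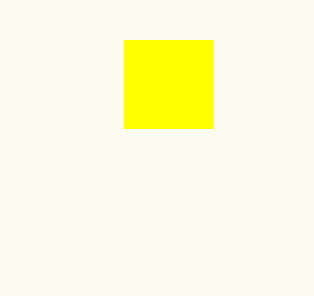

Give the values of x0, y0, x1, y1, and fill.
x0 = 124, y0 = 40, x1 = 212, y1 = 128, fill = 'yellow'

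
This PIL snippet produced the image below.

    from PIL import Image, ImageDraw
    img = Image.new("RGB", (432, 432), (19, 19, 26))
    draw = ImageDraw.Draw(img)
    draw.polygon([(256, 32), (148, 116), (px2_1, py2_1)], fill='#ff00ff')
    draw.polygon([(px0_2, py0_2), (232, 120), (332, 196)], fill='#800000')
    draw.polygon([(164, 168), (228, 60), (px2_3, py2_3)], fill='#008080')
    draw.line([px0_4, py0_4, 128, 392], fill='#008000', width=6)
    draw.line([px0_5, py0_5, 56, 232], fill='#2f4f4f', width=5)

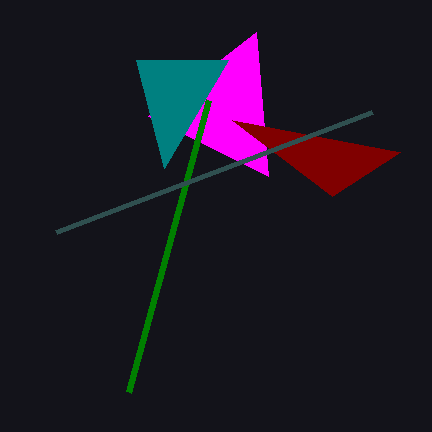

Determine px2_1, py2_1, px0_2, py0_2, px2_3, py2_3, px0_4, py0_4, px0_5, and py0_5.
px2_1 = 268; py2_1 = 176; px0_2 = 400; py0_2 = 152; px2_3 = 136; py2_3 = 60; px0_4 = 208; py0_4 = 100; px0_5 = 372; py0_5 = 112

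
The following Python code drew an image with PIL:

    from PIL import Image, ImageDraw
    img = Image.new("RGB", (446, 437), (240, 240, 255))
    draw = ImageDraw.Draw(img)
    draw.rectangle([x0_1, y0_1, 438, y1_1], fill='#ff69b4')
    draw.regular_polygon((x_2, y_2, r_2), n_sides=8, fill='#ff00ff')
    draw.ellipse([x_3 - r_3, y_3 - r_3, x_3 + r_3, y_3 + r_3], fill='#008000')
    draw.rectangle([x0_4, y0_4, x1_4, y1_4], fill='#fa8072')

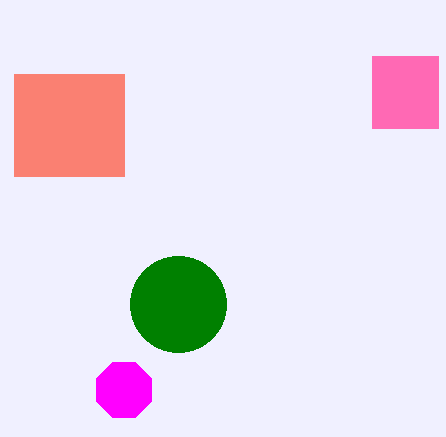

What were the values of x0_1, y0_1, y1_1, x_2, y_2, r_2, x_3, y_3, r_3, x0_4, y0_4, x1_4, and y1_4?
x0_1 = 372
y0_1 = 56
y1_1 = 128
x_2 = 124
y_2 = 390
r_2 = 30
x_3 = 178
y_3 = 304
r_3 = 48
x0_4 = 14
y0_4 = 74
x1_4 = 124
y1_4 = 176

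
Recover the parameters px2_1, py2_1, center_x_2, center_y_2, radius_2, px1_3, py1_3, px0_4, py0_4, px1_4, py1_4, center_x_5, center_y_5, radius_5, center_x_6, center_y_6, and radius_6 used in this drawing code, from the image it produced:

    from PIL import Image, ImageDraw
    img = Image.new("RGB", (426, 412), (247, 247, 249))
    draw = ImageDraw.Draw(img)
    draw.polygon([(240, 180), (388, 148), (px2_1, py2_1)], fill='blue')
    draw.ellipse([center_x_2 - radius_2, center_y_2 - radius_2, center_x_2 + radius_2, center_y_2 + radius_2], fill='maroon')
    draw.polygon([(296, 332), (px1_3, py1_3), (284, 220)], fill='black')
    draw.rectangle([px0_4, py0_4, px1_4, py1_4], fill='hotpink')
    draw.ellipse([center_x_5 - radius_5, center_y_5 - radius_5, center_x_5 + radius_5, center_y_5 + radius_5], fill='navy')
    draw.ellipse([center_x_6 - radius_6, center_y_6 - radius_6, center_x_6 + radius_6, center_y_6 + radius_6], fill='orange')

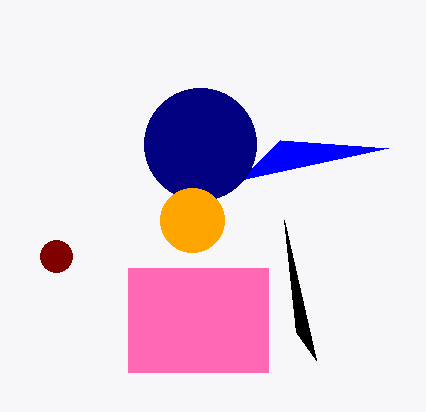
px2_1 = 280
py2_1 = 140
center_x_2 = 56
center_y_2 = 256
radius_2 = 16
px1_3 = 316
py1_3 = 360
px0_4 = 128
py0_4 = 268
px1_4 = 268
py1_4 = 372
center_x_5 = 200
center_y_5 = 144
radius_5 = 56
center_x_6 = 192
center_y_6 = 220
radius_6 = 32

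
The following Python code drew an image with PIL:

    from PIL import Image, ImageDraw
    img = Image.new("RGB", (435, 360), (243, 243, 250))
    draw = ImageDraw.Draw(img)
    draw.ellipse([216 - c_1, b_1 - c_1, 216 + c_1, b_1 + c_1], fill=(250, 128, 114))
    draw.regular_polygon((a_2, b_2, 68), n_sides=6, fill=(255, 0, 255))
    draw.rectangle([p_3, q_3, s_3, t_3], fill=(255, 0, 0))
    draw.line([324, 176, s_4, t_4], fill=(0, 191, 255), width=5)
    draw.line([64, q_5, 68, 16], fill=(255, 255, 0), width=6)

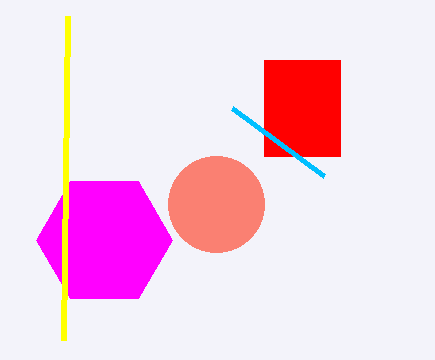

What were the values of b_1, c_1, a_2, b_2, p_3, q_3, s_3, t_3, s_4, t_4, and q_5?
b_1 = 204; c_1 = 48; a_2 = 104; b_2 = 240; p_3 = 264; q_3 = 60; s_3 = 340; t_3 = 156; s_4 = 232; t_4 = 108; q_5 = 340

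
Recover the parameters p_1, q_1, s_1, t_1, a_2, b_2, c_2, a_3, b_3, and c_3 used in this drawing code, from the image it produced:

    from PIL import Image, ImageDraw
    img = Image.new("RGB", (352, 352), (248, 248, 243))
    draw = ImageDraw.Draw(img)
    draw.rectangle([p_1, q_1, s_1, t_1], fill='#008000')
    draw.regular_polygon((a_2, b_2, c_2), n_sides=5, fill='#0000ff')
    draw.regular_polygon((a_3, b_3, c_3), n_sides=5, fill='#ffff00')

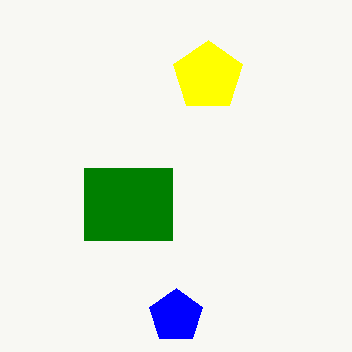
p_1 = 84
q_1 = 168
s_1 = 172
t_1 = 240
a_2 = 176
b_2 = 316
c_2 = 28
a_3 = 208
b_3 = 76
c_3 = 36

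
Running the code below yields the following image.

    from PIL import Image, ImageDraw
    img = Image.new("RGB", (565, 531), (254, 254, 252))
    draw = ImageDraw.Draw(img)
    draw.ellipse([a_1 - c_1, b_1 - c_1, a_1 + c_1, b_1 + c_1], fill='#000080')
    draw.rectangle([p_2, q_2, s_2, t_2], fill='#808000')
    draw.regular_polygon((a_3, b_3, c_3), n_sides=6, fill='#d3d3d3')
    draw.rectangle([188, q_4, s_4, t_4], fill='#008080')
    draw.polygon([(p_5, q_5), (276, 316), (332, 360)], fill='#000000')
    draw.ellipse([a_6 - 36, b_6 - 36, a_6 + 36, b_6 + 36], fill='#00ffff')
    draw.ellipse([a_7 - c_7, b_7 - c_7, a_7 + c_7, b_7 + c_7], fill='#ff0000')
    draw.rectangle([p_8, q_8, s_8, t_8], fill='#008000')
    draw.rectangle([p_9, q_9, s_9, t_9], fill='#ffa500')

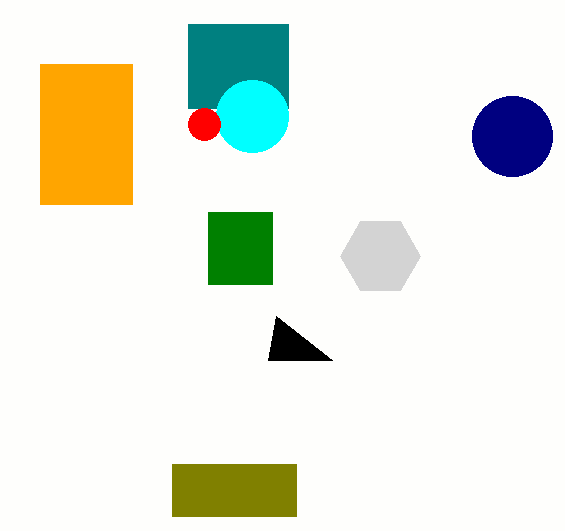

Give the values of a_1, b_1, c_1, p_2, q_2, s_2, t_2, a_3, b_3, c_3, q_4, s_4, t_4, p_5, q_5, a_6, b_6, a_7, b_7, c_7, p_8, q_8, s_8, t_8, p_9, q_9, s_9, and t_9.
a_1 = 512; b_1 = 136; c_1 = 40; p_2 = 172; q_2 = 464; s_2 = 296; t_2 = 516; a_3 = 380; b_3 = 256; c_3 = 40; q_4 = 24; s_4 = 288; t_4 = 108; p_5 = 268; q_5 = 360; a_6 = 252; b_6 = 116; a_7 = 204; b_7 = 124; c_7 = 16; p_8 = 208; q_8 = 212; s_8 = 272; t_8 = 284; p_9 = 40; q_9 = 64; s_9 = 132; t_9 = 204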